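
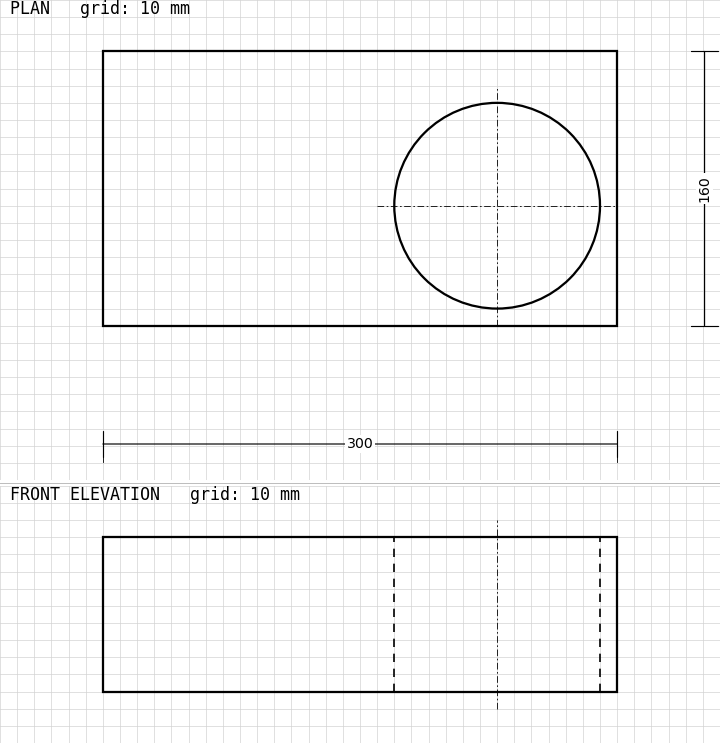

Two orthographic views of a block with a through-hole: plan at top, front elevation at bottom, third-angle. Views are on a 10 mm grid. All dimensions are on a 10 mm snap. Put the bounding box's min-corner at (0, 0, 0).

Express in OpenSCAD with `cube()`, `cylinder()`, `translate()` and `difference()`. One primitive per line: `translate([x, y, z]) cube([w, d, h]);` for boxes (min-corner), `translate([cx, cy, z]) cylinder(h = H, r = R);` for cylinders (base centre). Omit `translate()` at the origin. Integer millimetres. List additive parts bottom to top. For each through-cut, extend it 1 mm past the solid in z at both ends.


difference() {
  cube([300, 160, 90]);
  translate([230, 70, -1]) cylinder(h = 92, r = 60);
}


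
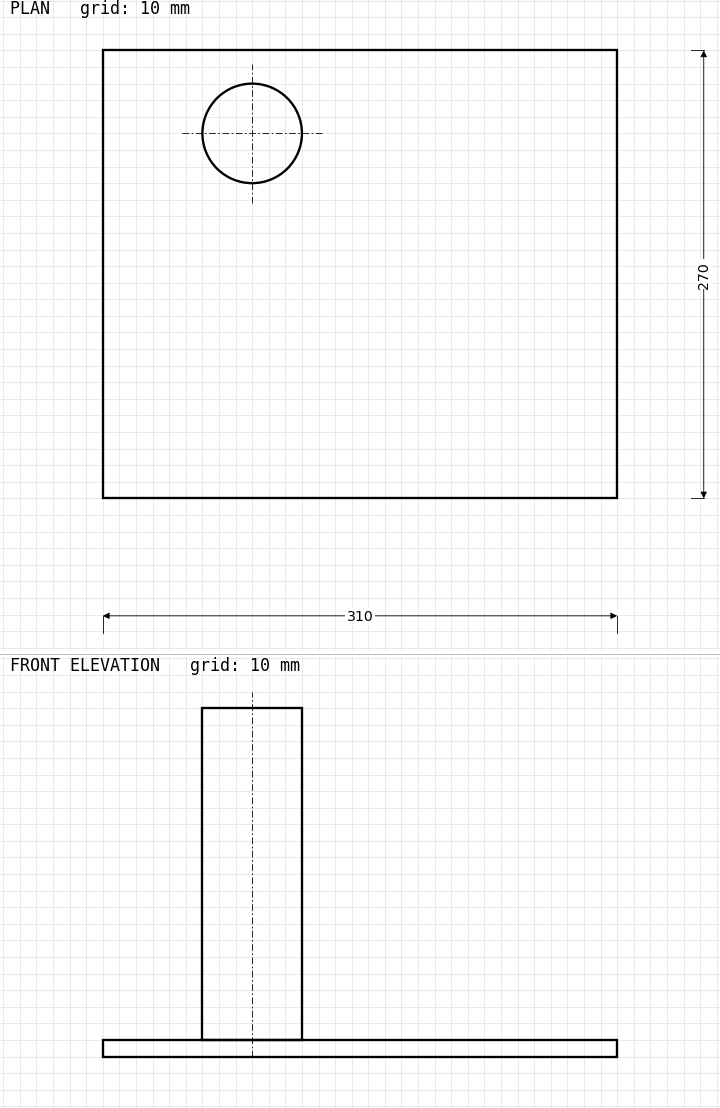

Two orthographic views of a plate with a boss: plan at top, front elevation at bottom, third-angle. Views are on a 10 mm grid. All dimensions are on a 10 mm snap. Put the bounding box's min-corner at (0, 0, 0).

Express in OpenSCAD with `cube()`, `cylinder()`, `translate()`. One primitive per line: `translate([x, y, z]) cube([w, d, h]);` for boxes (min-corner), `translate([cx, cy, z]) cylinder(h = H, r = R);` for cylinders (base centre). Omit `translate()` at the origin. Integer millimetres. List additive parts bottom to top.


cube([310, 270, 10]);
translate([90, 220, 10]) cylinder(h = 200, r = 30);


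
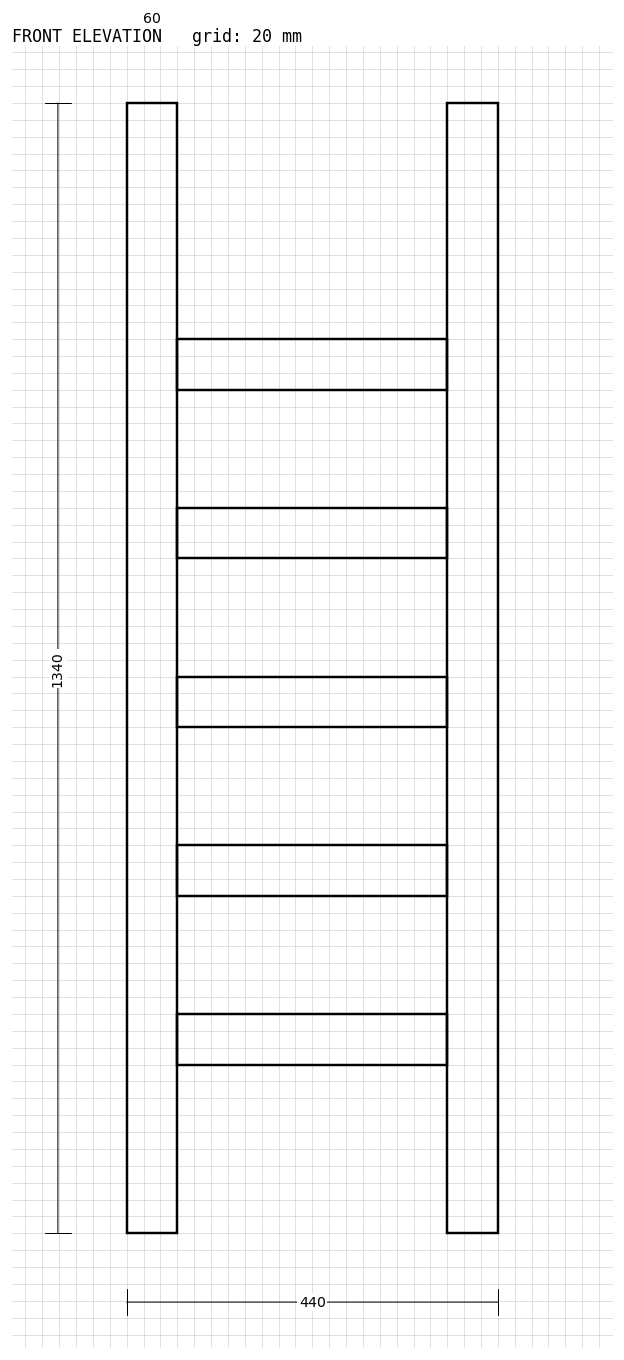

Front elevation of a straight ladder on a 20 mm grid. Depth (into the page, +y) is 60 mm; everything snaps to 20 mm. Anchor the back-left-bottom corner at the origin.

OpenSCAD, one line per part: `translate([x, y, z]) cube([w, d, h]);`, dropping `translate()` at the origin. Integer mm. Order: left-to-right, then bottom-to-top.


cube([60, 60, 1340]);
translate([60, 0, 200]) cube([320, 60, 60]);
translate([60, 0, 400]) cube([320, 60, 60]);
translate([60, 0, 600]) cube([320, 60, 60]);
translate([60, 0, 800]) cube([320, 60, 60]);
translate([60, 0, 1000]) cube([320, 60, 60]);
translate([380, 0, 0]) cube([60, 60, 1340]);


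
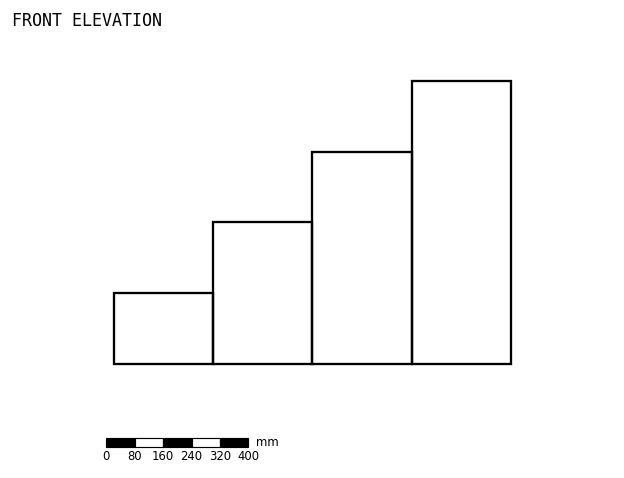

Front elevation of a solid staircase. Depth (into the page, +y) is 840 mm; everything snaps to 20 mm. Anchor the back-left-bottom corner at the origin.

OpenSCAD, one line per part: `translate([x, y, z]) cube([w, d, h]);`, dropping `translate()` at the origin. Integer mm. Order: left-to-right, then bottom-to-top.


cube([280, 840, 200]);
translate([280, 0, 0]) cube([280, 840, 400]);
translate([560, 0, 0]) cube([280, 840, 600]);
translate([840, 0, 0]) cube([280, 840, 800]);


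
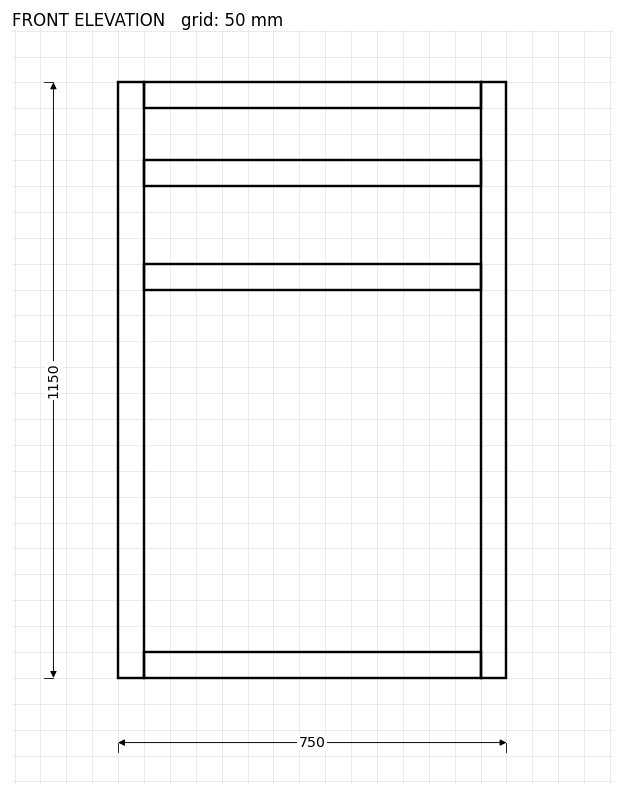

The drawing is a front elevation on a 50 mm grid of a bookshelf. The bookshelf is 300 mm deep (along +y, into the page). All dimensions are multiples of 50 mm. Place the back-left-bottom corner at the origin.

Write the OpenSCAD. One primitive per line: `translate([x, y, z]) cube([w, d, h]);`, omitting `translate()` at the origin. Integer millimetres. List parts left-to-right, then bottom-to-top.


cube([50, 300, 1150]);
translate([50, 0, 0]) cube([650, 300, 50]);
translate([50, 0, 750]) cube([650, 300, 50]);
translate([50, 0, 950]) cube([650, 300, 50]);
translate([50, 0, 1100]) cube([650, 300, 50]);
translate([700, 0, 0]) cube([50, 300, 1150]);


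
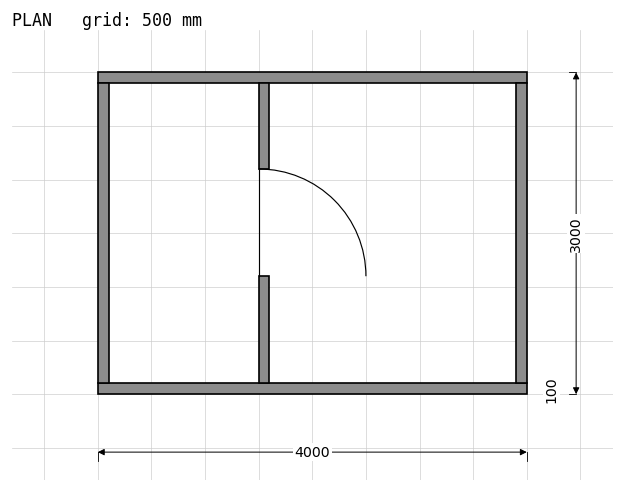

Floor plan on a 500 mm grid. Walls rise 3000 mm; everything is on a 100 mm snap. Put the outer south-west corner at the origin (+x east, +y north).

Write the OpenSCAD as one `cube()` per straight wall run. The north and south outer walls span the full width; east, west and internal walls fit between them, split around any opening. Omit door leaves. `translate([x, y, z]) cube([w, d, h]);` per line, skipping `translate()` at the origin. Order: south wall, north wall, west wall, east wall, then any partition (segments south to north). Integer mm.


cube([4000, 100, 3000]);
translate([0, 2900, 0]) cube([4000, 100, 3000]);
translate([0, 100, 0]) cube([100, 2800, 3000]);
translate([3900, 100, 0]) cube([100, 2800, 3000]);
translate([1500, 100, 0]) cube([100, 1000, 3000]);
translate([1500, 2100, 0]) cube([100, 800, 3000]);


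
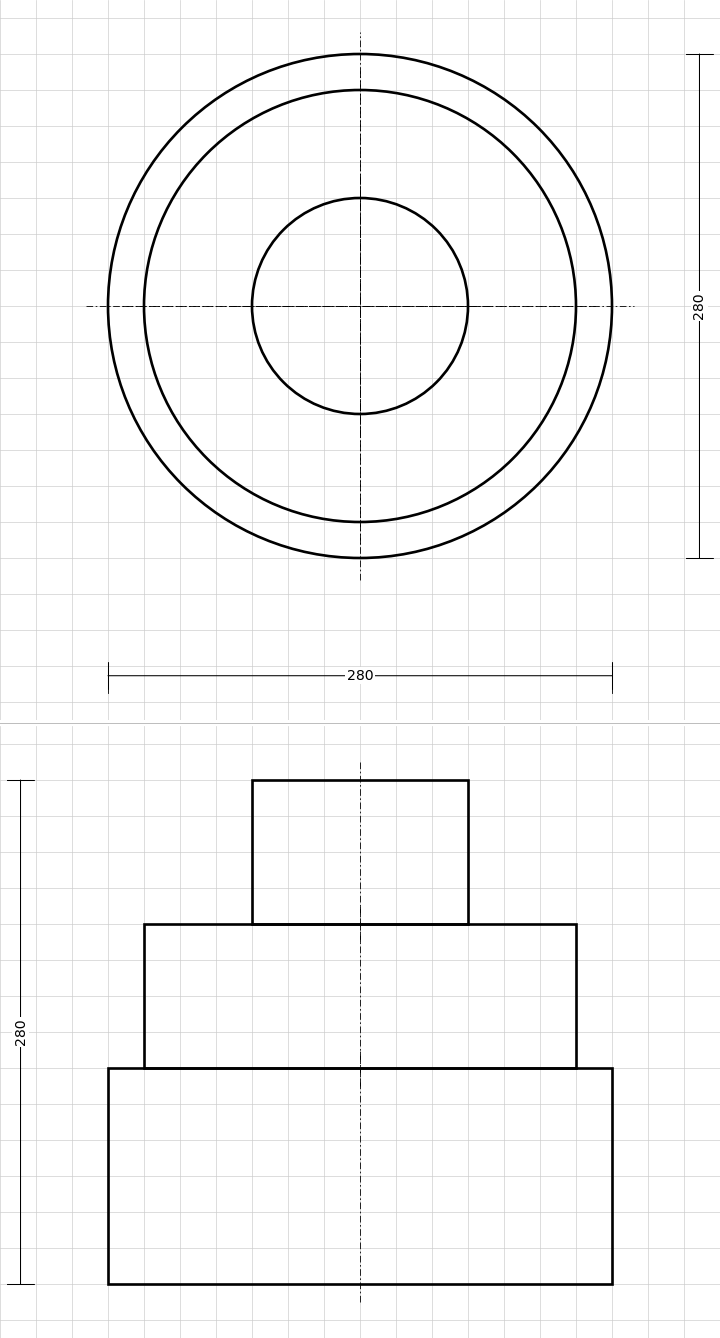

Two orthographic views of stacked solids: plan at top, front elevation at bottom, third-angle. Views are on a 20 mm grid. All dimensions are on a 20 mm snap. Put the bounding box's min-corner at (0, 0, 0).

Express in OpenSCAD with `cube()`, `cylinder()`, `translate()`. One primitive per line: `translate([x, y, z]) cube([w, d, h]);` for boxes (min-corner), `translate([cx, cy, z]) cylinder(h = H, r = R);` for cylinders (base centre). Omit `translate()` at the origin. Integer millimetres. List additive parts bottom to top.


translate([140, 140, 0]) cylinder(h = 120, r = 140);
translate([140, 140, 120]) cylinder(h = 80, r = 120);
translate([140, 140, 200]) cylinder(h = 80, r = 60);


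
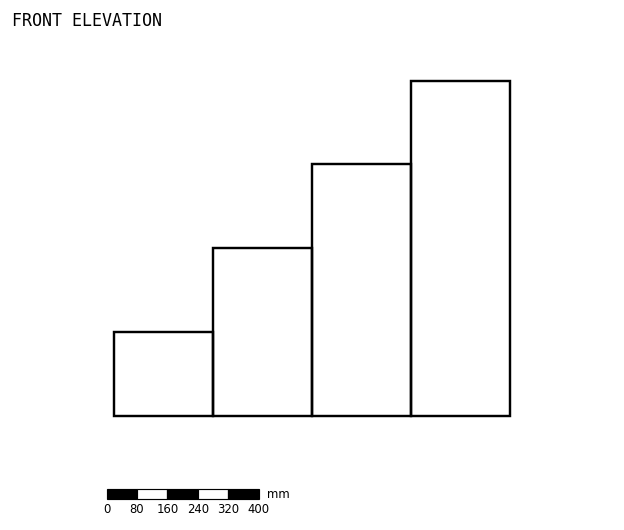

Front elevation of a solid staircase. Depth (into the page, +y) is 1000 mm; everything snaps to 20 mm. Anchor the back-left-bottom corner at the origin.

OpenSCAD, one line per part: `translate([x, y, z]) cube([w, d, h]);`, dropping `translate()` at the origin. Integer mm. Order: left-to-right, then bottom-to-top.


cube([260, 1000, 220]);
translate([260, 0, 0]) cube([260, 1000, 440]);
translate([520, 0, 0]) cube([260, 1000, 660]);
translate([780, 0, 0]) cube([260, 1000, 880]);


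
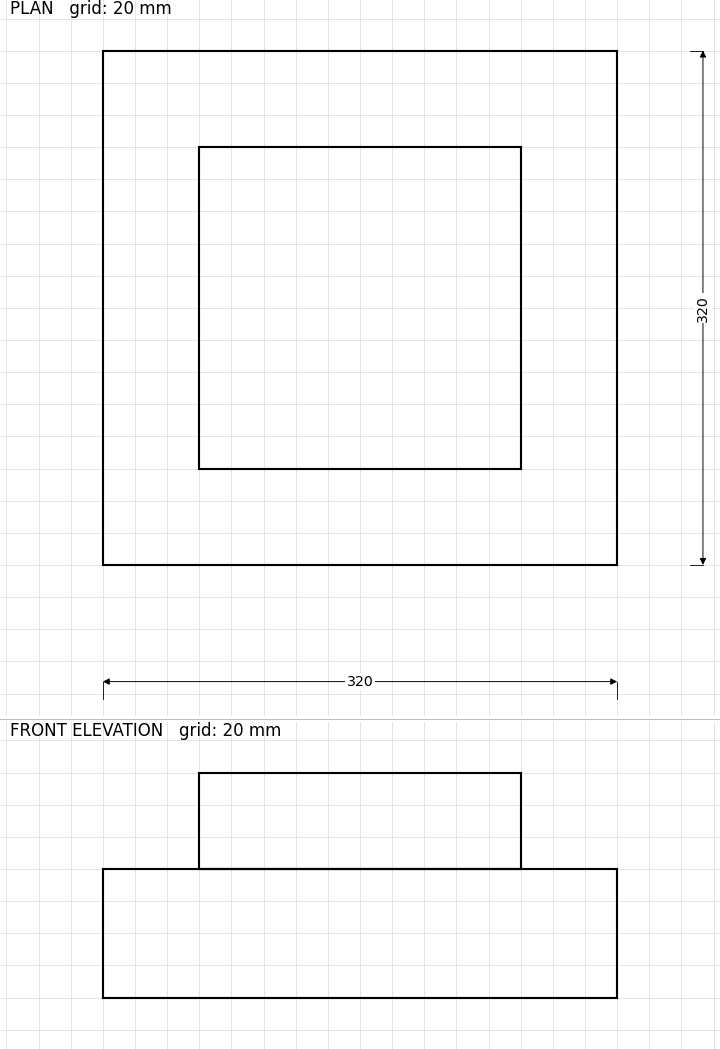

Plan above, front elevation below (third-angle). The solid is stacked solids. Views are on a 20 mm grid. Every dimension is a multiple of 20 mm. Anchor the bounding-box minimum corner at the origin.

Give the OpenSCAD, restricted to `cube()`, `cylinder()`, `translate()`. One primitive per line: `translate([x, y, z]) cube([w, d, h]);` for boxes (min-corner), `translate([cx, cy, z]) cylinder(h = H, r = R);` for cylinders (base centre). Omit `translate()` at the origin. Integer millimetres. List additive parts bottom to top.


cube([320, 320, 80]);
translate([60, 60, 80]) cube([200, 200, 60]);


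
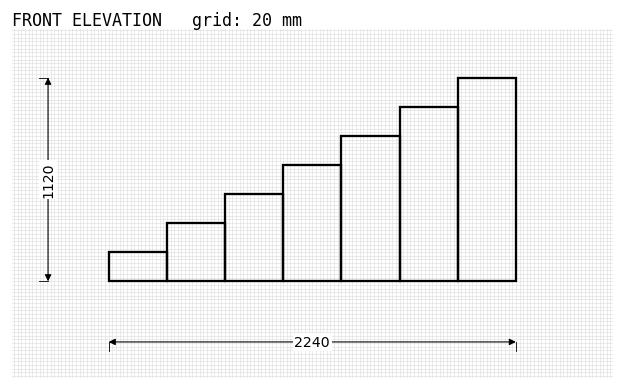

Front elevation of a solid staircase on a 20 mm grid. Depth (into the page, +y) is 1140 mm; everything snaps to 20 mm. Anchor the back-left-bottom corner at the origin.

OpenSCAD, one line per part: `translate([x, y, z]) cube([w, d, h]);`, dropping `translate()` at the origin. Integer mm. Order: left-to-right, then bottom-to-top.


cube([320, 1140, 160]);
translate([320, 0, 0]) cube([320, 1140, 320]);
translate([640, 0, 0]) cube([320, 1140, 480]);
translate([960, 0, 0]) cube([320, 1140, 640]);
translate([1280, 0, 0]) cube([320, 1140, 800]);
translate([1600, 0, 0]) cube([320, 1140, 960]);
translate([1920, 0, 0]) cube([320, 1140, 1120]);


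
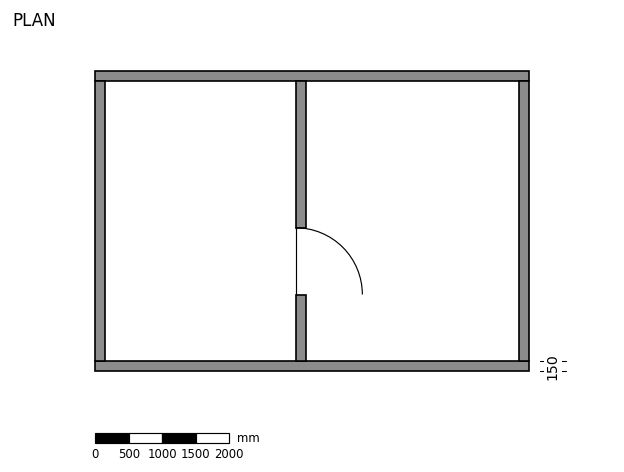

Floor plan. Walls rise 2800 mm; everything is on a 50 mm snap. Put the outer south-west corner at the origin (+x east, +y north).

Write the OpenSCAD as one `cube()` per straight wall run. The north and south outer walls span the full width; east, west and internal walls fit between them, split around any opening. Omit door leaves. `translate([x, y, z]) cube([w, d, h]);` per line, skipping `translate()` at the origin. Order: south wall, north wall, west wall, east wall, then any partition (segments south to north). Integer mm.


cube([6500, 150, 2800]);
translate([0, 4350, 0]) cube([6500, 150, 2800]);
translate([0, 150, 0]) cube([150, 4200, 2800]);
translate([6350, 150, 0]) cube([150, 4200, 2800]);
translate([3000, 150, 0]) cube([150, 1000, 2800]);
translate([3000, 2150, 0]) cube([150, 2200, 2800]);


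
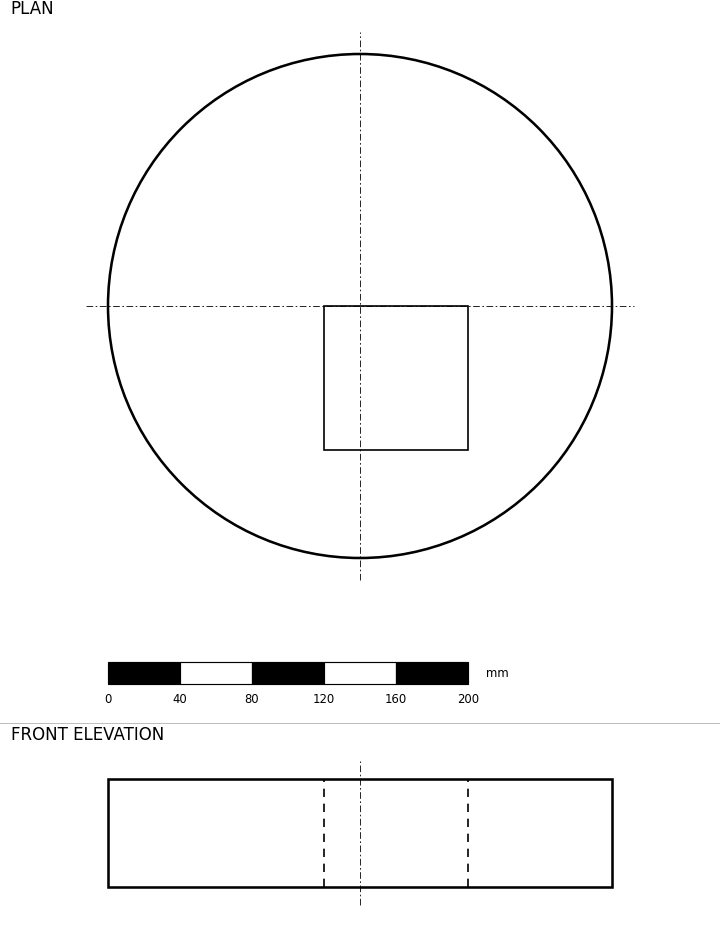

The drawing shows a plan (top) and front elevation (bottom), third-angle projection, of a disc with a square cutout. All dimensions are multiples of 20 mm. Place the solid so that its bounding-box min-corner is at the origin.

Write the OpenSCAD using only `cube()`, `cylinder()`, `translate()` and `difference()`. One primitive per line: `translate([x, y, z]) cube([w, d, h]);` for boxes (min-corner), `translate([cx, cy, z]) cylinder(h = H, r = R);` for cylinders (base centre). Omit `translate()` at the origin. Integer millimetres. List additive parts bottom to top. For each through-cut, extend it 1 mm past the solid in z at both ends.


difference() {
  translate([140, 140, 0]) cylinder(h = 60, r = 140);
  translate([120, 60, -1]) cube([80, 80, 62]);
}


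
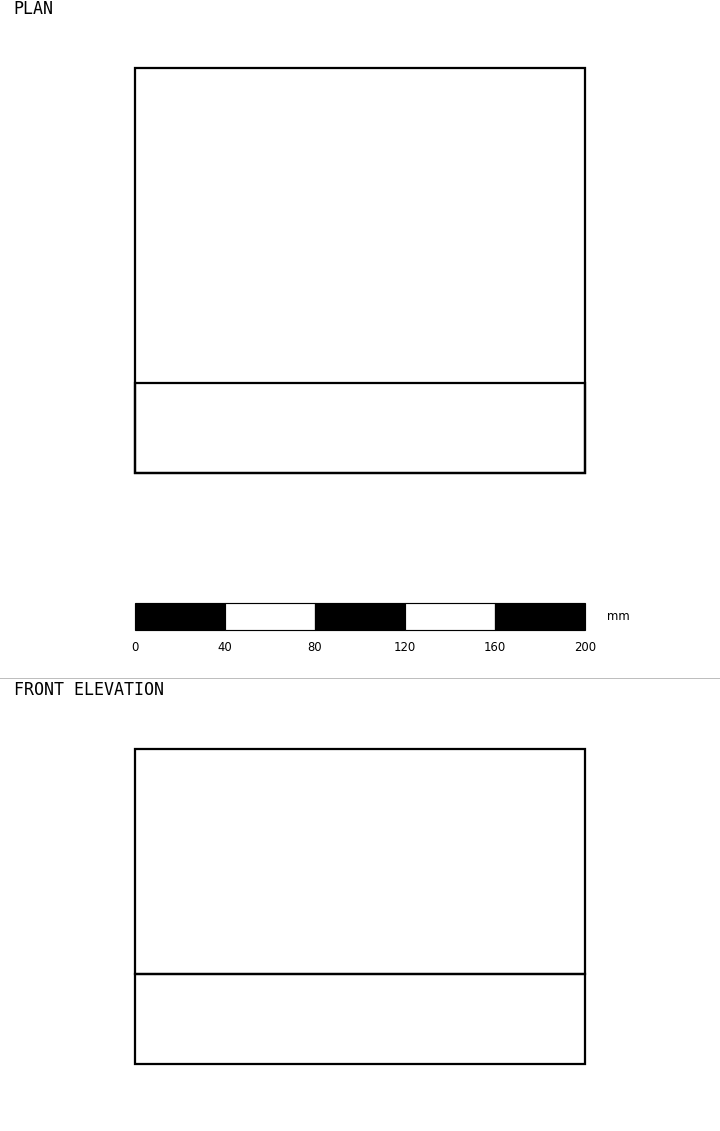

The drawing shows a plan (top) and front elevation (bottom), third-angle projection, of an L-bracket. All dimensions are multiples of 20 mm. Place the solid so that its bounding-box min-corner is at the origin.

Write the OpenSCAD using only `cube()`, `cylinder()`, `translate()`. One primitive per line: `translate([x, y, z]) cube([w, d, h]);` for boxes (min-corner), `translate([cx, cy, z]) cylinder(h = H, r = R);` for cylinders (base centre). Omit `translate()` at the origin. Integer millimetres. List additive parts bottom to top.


cube([200, 180, 40]);
translate([0, 0, 40]) cube([200, 40, 100]);


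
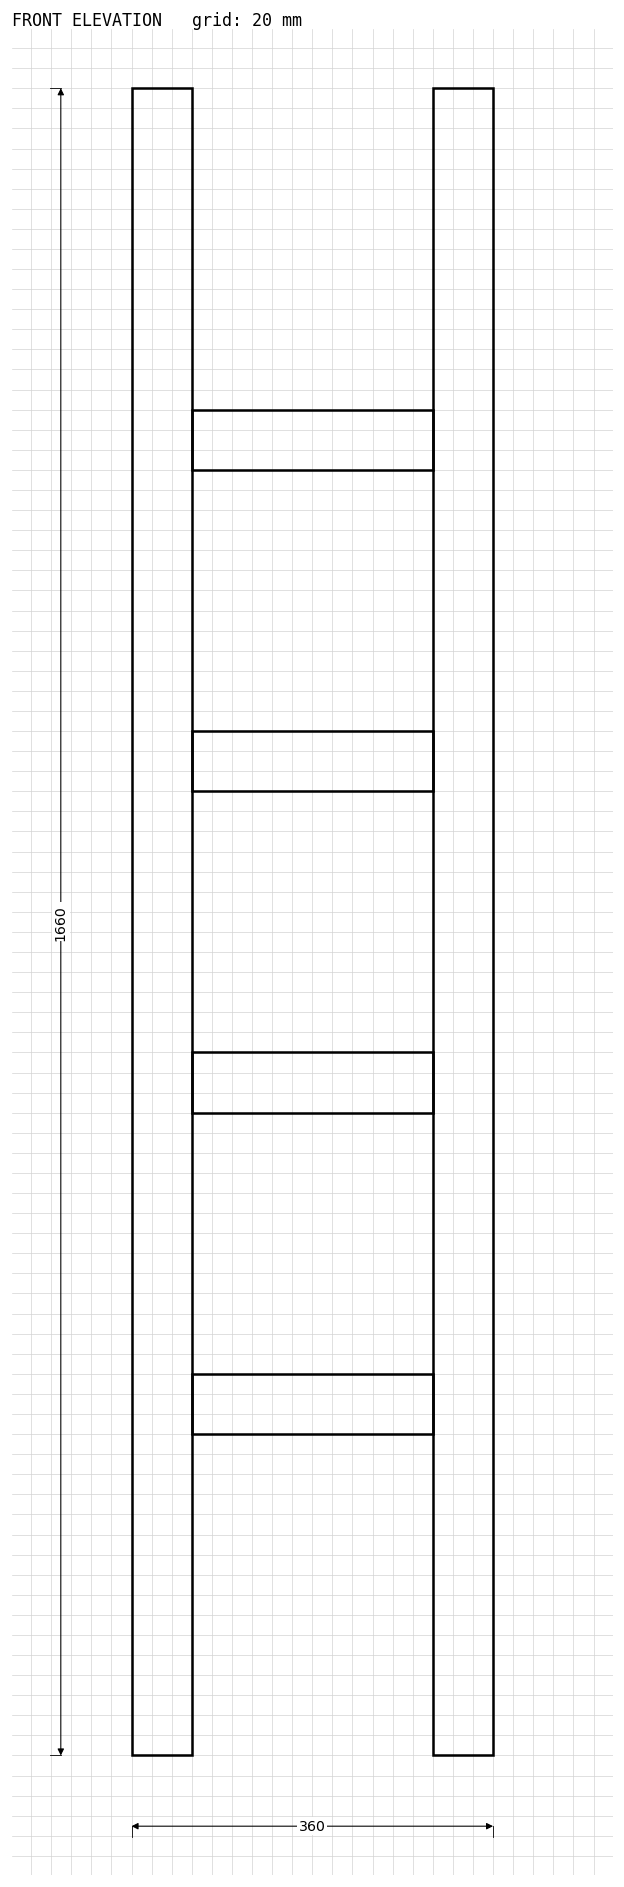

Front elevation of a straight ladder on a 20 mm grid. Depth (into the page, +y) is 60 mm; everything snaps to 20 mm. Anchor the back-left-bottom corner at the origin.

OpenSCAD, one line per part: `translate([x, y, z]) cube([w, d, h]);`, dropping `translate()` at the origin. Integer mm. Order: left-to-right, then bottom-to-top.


cube([60, 60, 1660]);
translate([60, 0, 320]) cube([240, 60, 60]);
translate([60, 0, 640]) cube([240, 60, 60]);
translate([60, 0, 960]) cube([240, 60, 60]);
translate([60, 0, 1280]) cube([240, 60, 60]);
translate([300, 0, 0]) cube([60, 60, 1660]);


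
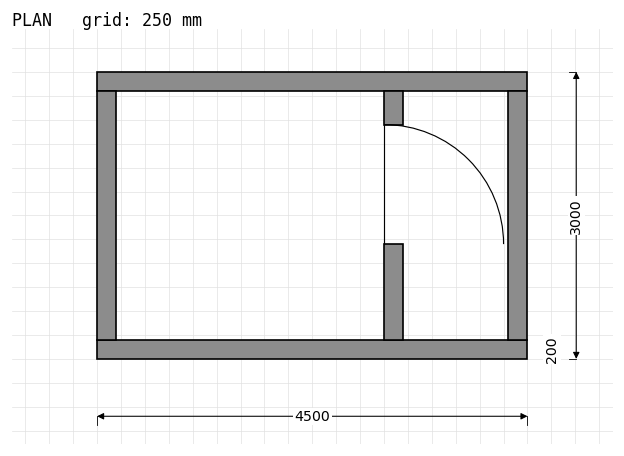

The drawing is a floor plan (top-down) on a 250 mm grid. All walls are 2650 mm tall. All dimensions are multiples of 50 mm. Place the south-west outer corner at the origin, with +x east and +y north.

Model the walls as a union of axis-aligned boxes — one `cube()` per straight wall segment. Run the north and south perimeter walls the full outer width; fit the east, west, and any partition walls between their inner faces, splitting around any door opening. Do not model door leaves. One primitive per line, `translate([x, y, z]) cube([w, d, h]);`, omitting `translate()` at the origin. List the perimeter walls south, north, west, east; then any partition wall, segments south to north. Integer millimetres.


cube([4500, 200, 2650]);
translate([0, 2800, 0]) cube([4500, 200, 2650]);
translate([0, 200, 0]) cube([200, 2600, 2650]);
translate([4300, 200, 0]) cube([200, 2600, 2650]);
translate([3000, 200, 0]) cube([200, 1000, 2650]);
translate([3000, 2450, 0]) cube([200, 350, 2650]);


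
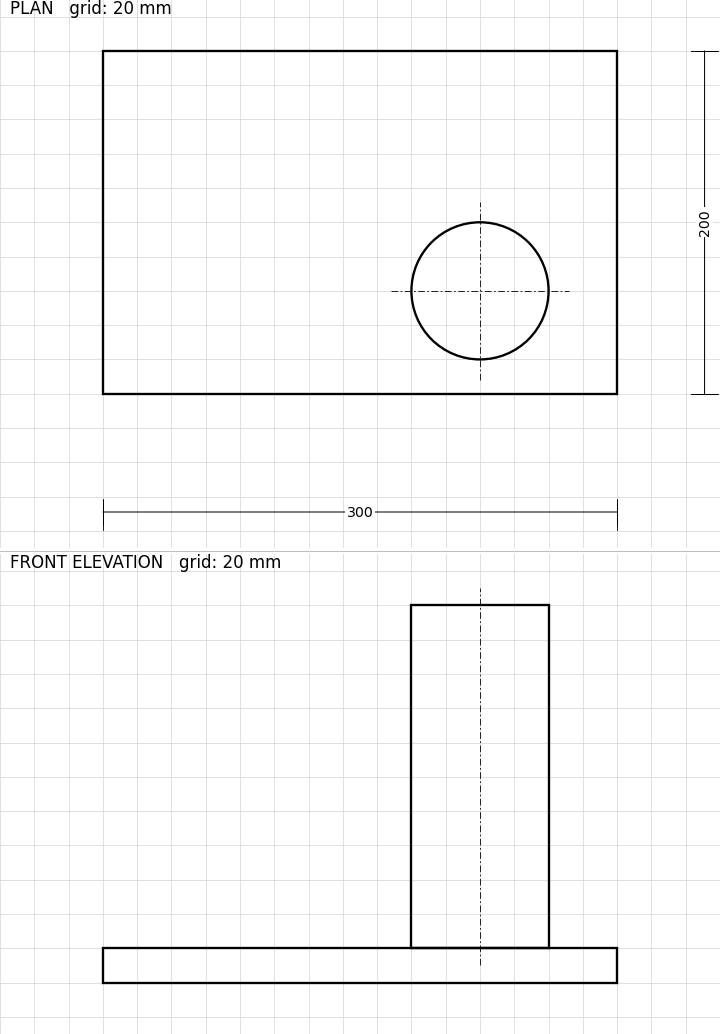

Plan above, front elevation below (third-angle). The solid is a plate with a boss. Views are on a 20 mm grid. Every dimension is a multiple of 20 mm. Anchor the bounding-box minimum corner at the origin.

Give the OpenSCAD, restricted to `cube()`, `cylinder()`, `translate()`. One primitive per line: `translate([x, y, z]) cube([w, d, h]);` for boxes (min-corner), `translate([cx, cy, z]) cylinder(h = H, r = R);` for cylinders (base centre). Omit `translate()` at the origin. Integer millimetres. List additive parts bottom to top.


cube([300, 200, 20]);
translate([220, 60, 20]) cylinder(h = 200, r = 40);


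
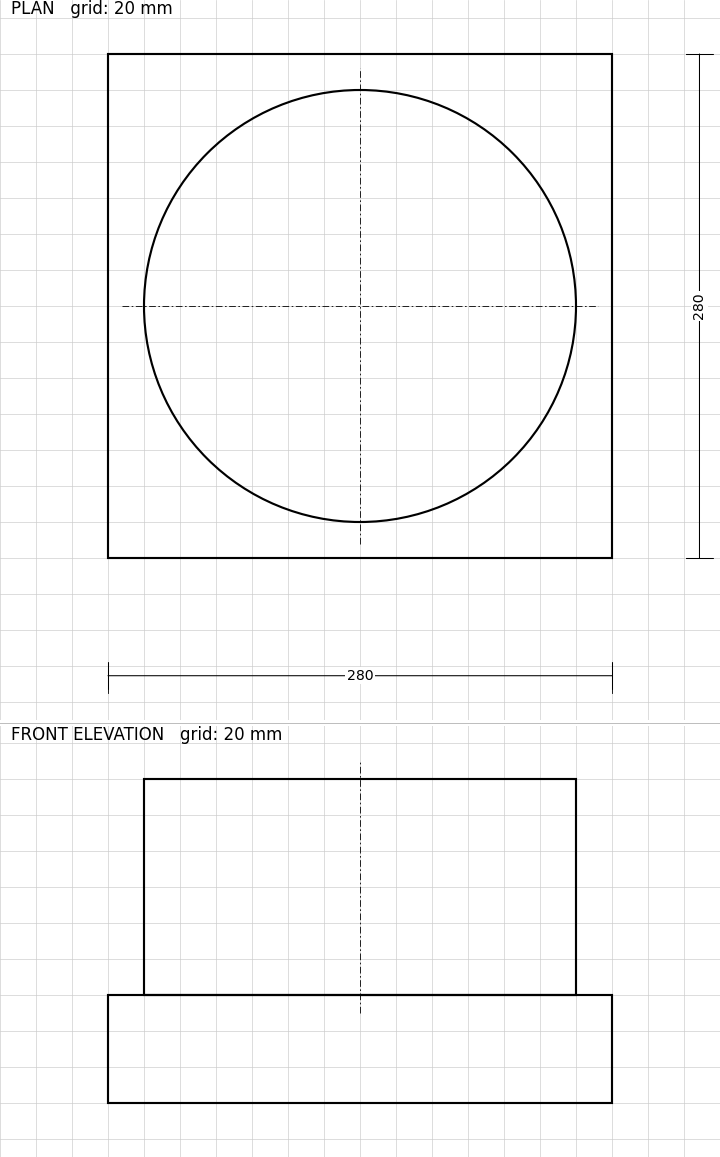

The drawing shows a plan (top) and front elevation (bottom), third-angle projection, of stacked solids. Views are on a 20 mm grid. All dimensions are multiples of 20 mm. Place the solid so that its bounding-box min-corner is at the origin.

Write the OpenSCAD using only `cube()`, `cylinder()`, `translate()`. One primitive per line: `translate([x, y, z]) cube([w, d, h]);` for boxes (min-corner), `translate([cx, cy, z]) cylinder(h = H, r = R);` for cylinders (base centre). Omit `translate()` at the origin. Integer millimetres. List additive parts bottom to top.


cube([280, 280, 60]);
translate([140, 140, 60]) cylinder(h = 120, r = 120);


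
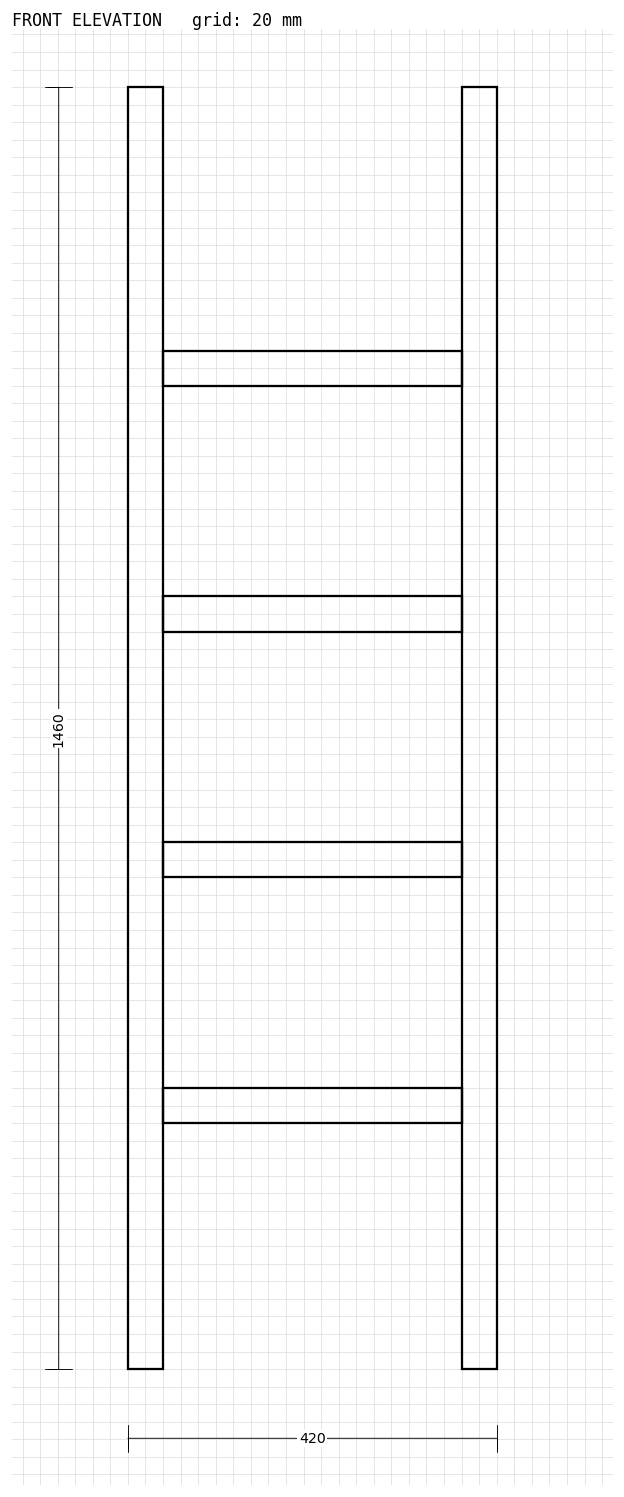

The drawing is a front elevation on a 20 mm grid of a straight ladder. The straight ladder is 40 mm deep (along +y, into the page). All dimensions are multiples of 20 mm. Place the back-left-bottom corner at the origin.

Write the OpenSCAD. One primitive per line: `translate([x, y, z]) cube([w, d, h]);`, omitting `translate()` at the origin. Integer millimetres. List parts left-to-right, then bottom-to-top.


cube([40, 40, 1460]);
translate([40, 0, 280]) cube([340, 40, 40]);
translate([40, 0, 560]) cube([340, 40, 40]);
translate([40, 0, 840]) cube([340, 40, 40]);
translate([40, 0, 1120]) cube([340, 40, 40]);
translate([380, 0, 0]) cube([40, 40, 1460]);


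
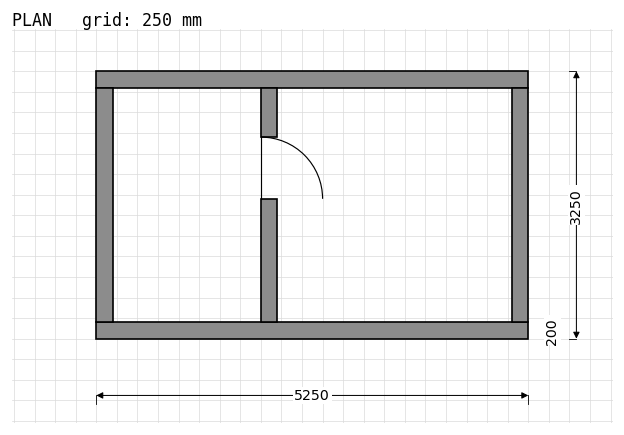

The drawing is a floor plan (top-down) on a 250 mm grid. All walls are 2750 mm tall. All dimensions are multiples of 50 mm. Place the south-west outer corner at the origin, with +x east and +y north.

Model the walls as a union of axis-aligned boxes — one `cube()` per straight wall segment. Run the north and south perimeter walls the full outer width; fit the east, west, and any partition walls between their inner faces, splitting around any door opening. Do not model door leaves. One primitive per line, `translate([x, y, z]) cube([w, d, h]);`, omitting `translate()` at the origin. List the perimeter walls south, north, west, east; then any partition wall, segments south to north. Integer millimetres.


cube([5250, 200, 2750]);
translate([0, 3050, 0]) cube([5250, 200, 2750]);
translate([0, 200, 0]) cube([200, 2850, 2750]);
translate([5050, 200, 0]) cube([200, 2850, 2750]);
translate([2000, 200, 0]) cube([200, 1500, 2750]);
translate([2000, 2450, 0]) cube([200, 600, 2750]);


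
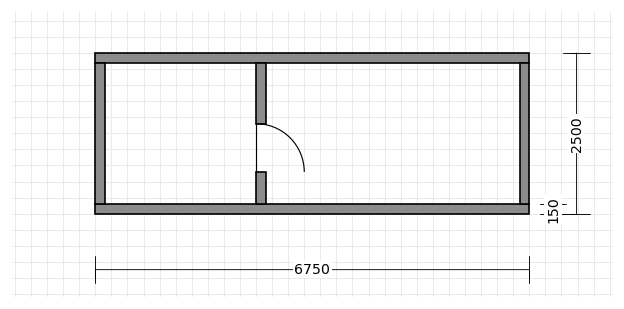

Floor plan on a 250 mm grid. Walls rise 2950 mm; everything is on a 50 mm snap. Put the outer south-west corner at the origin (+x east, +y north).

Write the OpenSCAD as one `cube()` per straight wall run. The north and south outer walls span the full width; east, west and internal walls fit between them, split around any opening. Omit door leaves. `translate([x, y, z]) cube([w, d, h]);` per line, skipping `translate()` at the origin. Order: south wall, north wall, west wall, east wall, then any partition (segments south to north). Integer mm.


cube([6750, 150, 2950]);
translate([0, 2350, 0]) cube([6750, 150, 2950]);
translate([0, 150, 0]) cube([150, 2200, 2950]);
translate([6600, 150, 0]) cube([150, 2200, 2950]);
translate([2500, 150, 0]) cube([150, 500, 2950]);
translate([2500, 1400, 0]) cube([150, 950, 2950]);


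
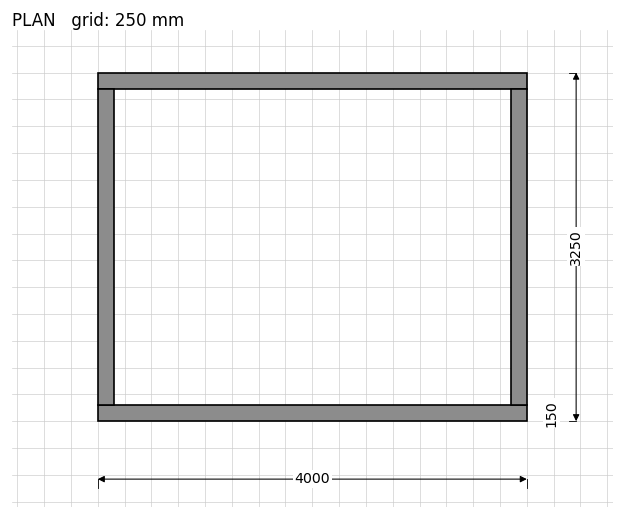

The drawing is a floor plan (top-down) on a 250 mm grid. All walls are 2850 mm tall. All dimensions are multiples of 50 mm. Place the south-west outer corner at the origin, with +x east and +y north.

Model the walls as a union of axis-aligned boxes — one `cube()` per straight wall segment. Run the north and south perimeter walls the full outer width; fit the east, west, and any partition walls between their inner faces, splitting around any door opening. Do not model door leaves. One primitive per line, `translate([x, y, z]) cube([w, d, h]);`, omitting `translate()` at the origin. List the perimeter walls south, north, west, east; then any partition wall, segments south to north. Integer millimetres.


cube([4000, 150, 2850]);
translate([0, 3100, 0]) cube([4000, 150, 2850]);
translate([0, 150, 0]) cube([150, 2950, 2850]);
translate([3850, 150, 0]) cube([150, 2950, 2850]);


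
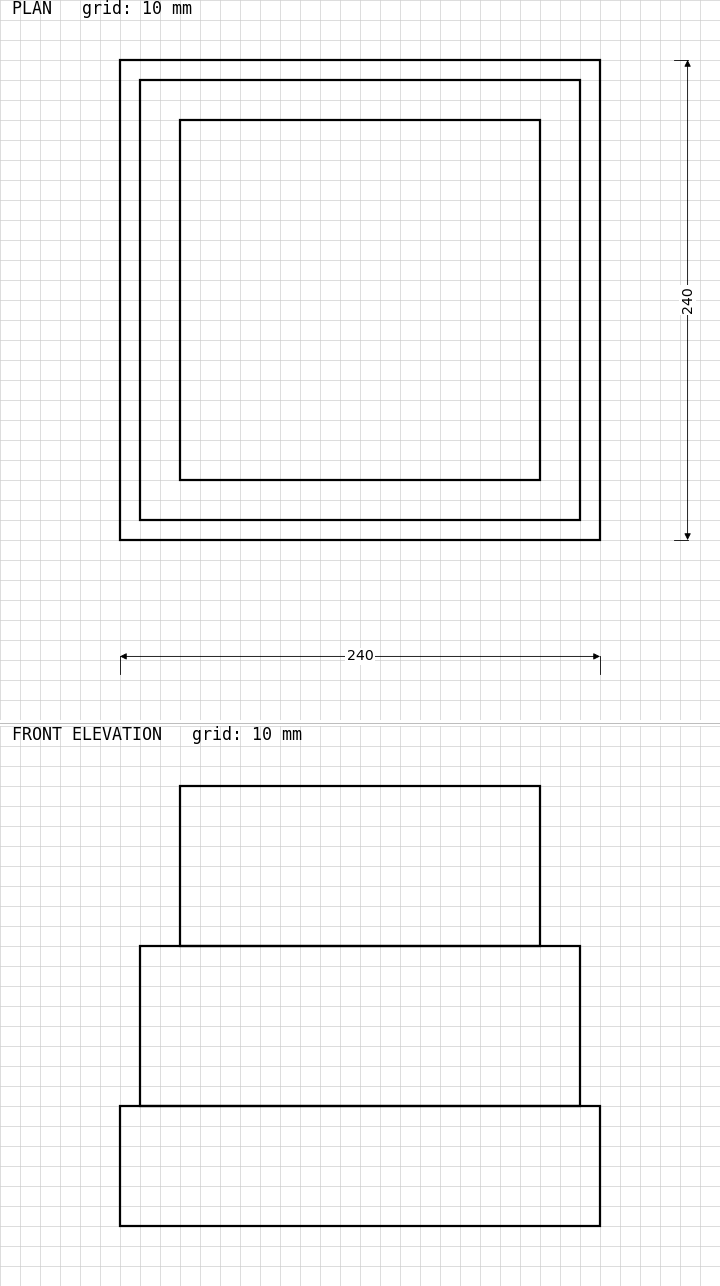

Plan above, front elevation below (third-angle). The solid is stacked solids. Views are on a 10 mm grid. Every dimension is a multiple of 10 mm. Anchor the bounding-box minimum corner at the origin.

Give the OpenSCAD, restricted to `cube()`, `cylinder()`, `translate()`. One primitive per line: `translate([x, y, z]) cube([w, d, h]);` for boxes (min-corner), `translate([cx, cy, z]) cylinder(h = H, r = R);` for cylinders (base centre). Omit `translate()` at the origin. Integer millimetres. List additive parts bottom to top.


cube([240, 240, 60]);
translate([10, 10, 60]) cube([220, 220, 80]);
translate([30, 30, 140]) cube([180, 180, 80]);


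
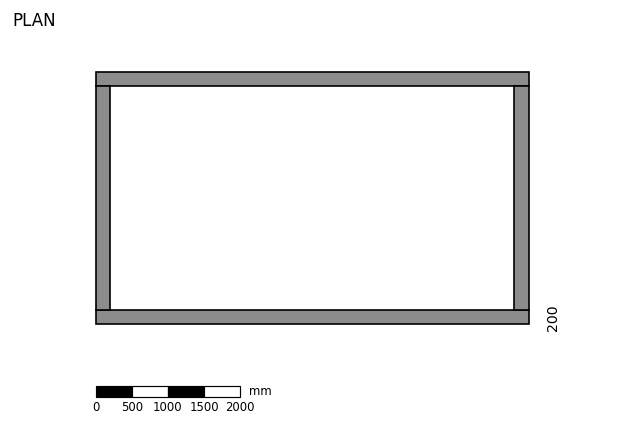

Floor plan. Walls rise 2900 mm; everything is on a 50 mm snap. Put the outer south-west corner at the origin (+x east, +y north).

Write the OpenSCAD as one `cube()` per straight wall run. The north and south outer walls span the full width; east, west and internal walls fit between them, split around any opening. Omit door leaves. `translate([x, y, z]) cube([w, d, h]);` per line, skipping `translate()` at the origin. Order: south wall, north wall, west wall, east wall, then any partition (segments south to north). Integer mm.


cube([6000, 200, 2900]);
translate([0, 3300, 0]) cube([6000, 200, 2900]);
translate([0, 200, 0]) cube([200, 3100, 2900]);
translate([5800, 200, 0]) cube([200, 3100, 2900]);


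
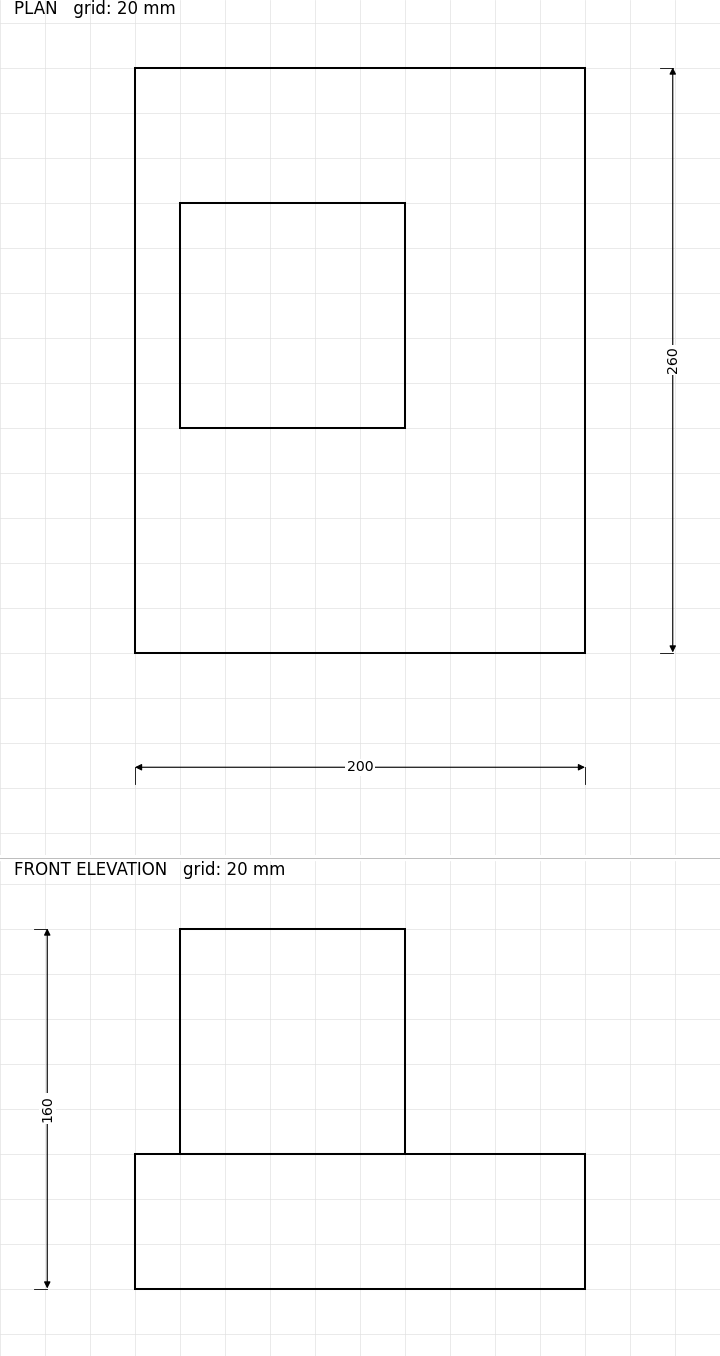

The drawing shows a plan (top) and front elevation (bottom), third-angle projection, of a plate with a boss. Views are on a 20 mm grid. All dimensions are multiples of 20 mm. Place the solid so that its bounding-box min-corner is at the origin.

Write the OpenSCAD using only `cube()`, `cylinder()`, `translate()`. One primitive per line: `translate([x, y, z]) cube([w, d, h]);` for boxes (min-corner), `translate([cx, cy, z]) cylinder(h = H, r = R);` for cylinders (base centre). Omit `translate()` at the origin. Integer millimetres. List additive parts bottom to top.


cube([200, 260, 60]);
translate([20, 100, 60]) cube([100, 100, 100]);


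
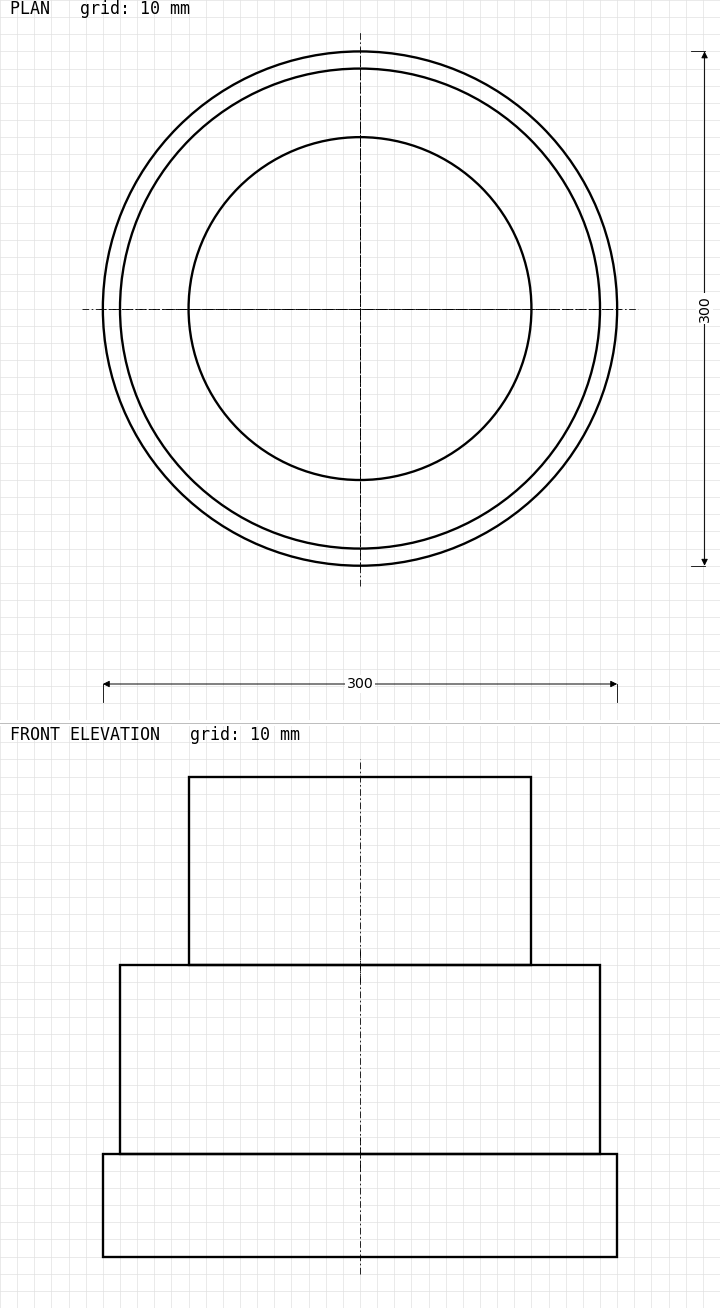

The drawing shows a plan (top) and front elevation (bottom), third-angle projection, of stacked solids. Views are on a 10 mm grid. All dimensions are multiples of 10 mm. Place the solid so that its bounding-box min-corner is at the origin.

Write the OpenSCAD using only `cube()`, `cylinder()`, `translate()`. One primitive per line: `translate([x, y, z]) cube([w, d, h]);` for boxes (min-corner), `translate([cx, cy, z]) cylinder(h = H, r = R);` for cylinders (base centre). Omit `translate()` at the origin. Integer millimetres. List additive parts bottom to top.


translate([150, 150, 0]) cylinder(h = 60, r = 150);
translate([150, 150, 60]) cylinder(h = 110, r = 140);
translate([150, 150, 170]) cylinder(h = 110, r = 100);


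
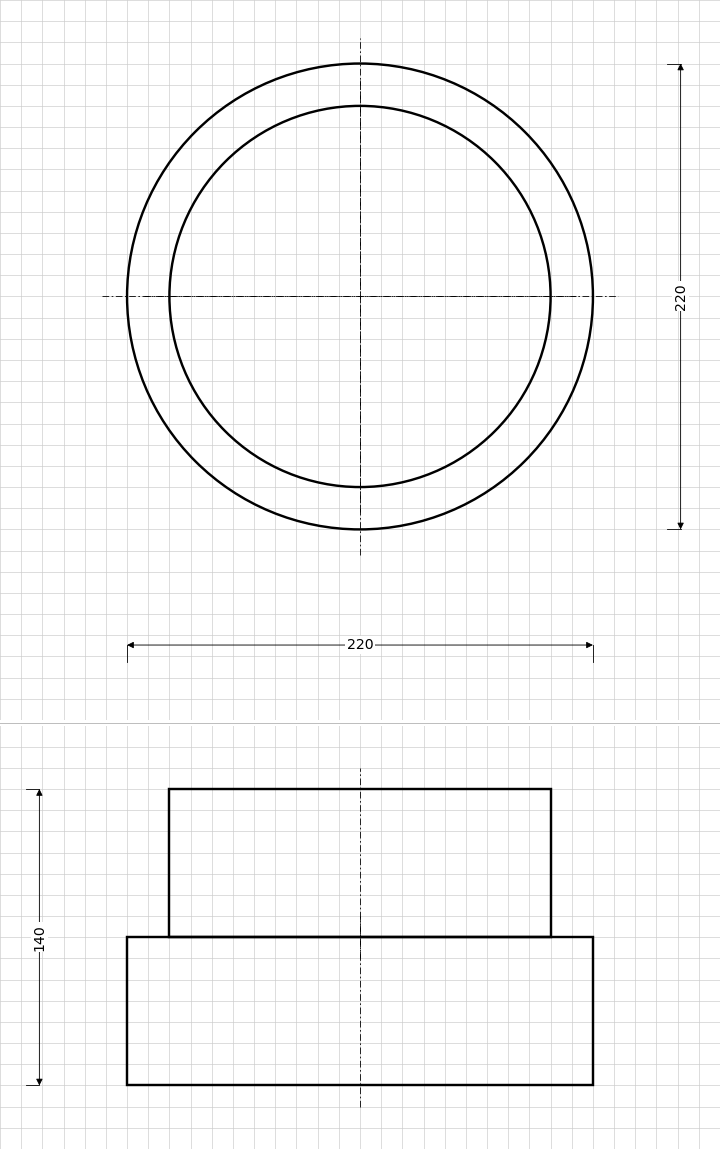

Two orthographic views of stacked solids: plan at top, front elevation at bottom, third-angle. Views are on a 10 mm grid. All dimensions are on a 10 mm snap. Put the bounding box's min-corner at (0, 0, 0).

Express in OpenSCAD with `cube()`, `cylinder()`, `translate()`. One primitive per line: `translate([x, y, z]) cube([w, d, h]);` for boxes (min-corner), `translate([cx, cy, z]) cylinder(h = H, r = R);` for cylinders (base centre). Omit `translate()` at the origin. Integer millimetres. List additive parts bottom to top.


translate([110, 110, 0]) cylinder(h = 70, r = 110);
translate([110, 110, 70]) cylinder(h = 70, r = 90);


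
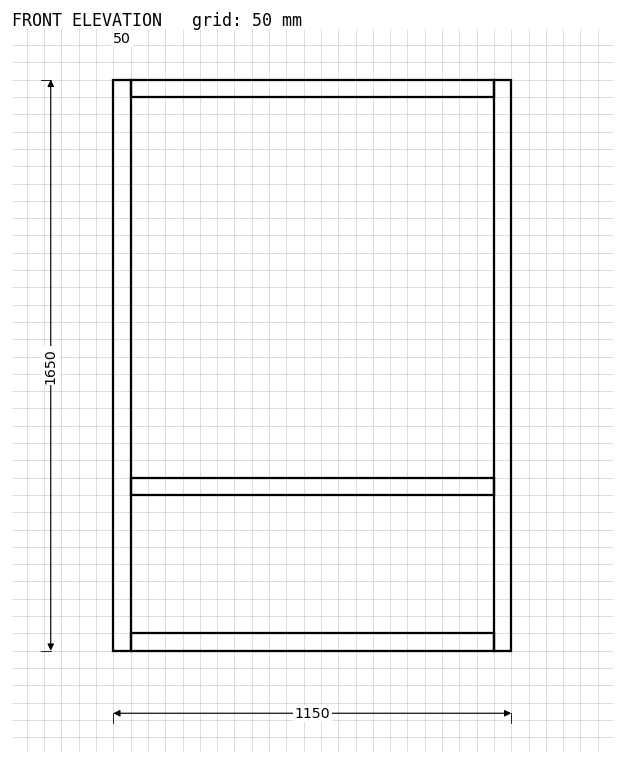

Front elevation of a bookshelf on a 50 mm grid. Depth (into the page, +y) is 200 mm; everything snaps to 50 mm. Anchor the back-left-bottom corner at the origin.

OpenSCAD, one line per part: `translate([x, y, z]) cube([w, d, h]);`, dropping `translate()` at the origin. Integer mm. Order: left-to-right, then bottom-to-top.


cube([50, 200, 1650]);
translate([50, 0, 0]) cube([1050, 200, 50]);
translate([50, 0, 450]) cube([1050, 200, 50]);
translate([50, 0, 1600]) cube([1050, 200, 50]);
translate([1100, 0, 0]) cube([50, 200, 1650]);


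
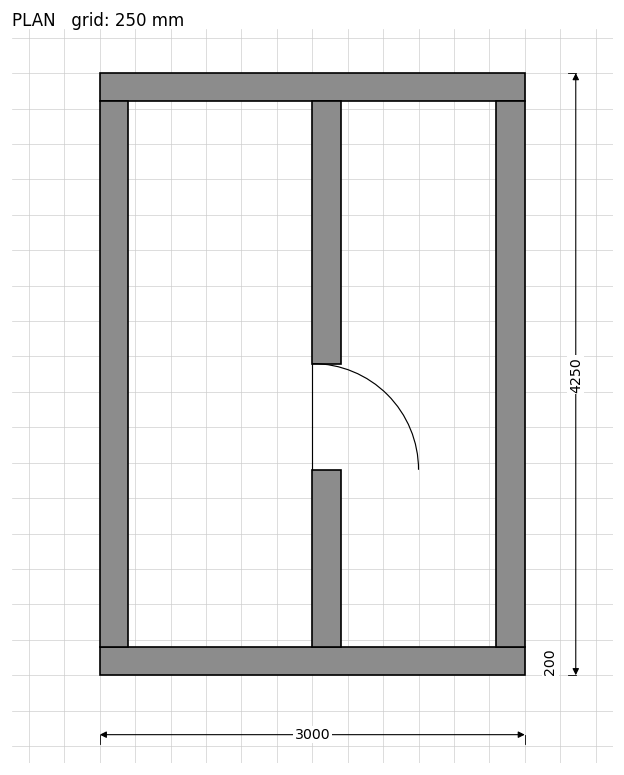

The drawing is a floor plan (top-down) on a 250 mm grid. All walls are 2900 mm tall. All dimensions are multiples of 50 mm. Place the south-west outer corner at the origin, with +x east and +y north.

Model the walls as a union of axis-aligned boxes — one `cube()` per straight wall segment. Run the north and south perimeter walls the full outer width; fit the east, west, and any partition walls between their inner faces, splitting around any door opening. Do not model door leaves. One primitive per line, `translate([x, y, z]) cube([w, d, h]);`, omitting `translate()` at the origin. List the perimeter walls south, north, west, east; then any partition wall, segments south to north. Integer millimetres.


cube([3000, 200, 2900]);
translate([0, 4050, 0]) cube([3000, 200, 2900]);
translate([0, 200, 0]) cube([200, 3850, 2900]);
translate([2800, 200, 0]) cube([200, 3850, 2900]);
translate([1500, 200, 0]) cube([200, 1250, 2900]);
translate([1500, 2200, 0]) cube([200, 1850, 2900]);


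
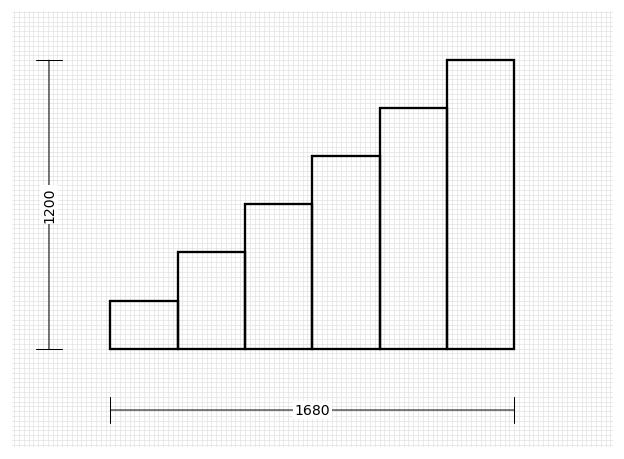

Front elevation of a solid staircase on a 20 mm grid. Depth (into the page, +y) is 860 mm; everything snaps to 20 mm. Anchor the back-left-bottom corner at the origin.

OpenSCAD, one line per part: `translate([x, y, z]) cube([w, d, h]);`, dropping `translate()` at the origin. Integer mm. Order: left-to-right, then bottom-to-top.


cube([280, 860, 200]);
translate([280, 0, 0]) cube([280, 860, 400]);
translate([560, 0, 0]) cube([280, 860, 600]);
translate([840, 0, 0]) cube([280, 860, 800]);
translate([1120, 0, 0]) cube([280, 860, 1000]);
translate([1400, 0, 0]) cube([280, 860, 1200]);


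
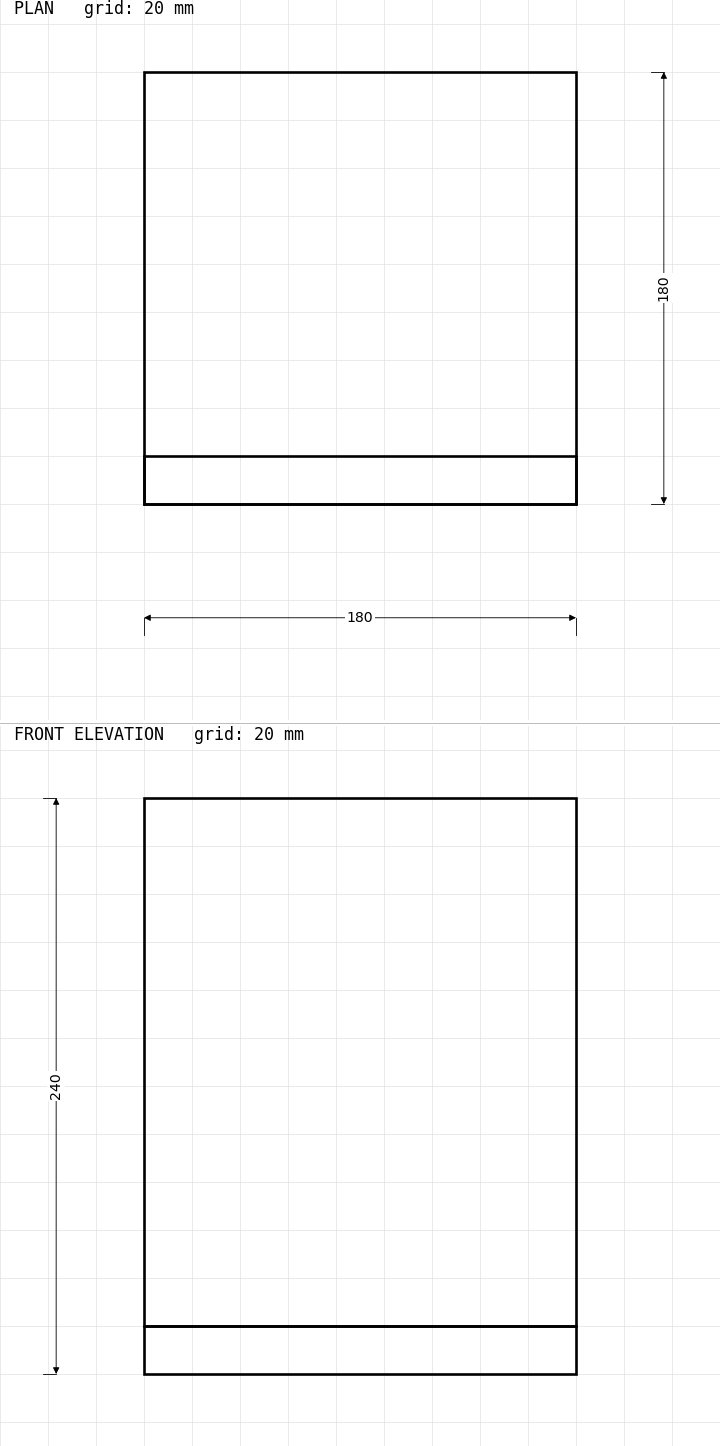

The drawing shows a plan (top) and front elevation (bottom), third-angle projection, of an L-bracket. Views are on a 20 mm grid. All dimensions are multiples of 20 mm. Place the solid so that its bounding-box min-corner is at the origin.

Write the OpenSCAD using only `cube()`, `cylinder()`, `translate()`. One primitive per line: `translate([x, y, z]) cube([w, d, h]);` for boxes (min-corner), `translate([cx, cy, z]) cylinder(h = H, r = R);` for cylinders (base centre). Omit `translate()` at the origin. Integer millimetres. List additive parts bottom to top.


cube([180, 180, 20]);
translate([0, 0, 20]) cube([180, 20, 220]);


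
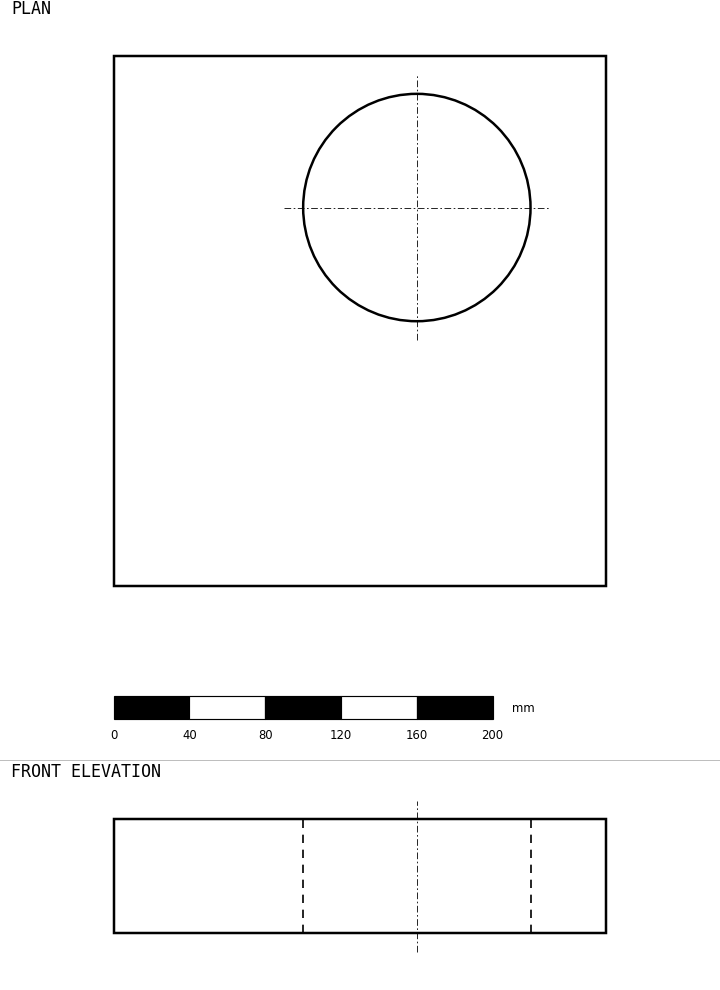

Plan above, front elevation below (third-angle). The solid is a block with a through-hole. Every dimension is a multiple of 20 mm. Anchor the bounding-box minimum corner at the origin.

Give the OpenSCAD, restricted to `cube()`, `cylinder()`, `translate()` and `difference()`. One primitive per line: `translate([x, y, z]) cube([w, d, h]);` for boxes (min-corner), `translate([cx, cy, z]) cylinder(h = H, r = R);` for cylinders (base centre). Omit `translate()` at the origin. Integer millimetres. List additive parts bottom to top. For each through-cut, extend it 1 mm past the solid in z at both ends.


difference() {
  cube([260, 280, 60]);
  translate([160, 200, -1]) cylinder(h = 62, r = 60);
}


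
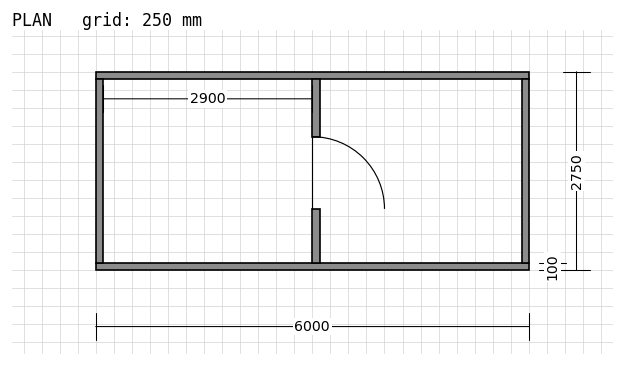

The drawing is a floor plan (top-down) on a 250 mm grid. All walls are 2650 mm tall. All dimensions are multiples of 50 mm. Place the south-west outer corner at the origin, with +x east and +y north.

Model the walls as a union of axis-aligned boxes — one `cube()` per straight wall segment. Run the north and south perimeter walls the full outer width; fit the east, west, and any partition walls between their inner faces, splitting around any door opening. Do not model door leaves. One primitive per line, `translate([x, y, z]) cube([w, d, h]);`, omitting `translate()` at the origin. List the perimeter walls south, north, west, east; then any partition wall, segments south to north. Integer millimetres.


cube([6000, 100, 2650]);
translate([0, 2650, 0]) cube([6000, 100, 2650]);
translate([0, 100, 0]) cube([100, 2550, 2650]);
translate([5900, 100, 0]) cube([100, 2550, 2650]);
translate([3000, 100, 0]) cube([100, 750, 2650]);
translate([3000, 1850, 0]) cube([100, 800, 2650]);


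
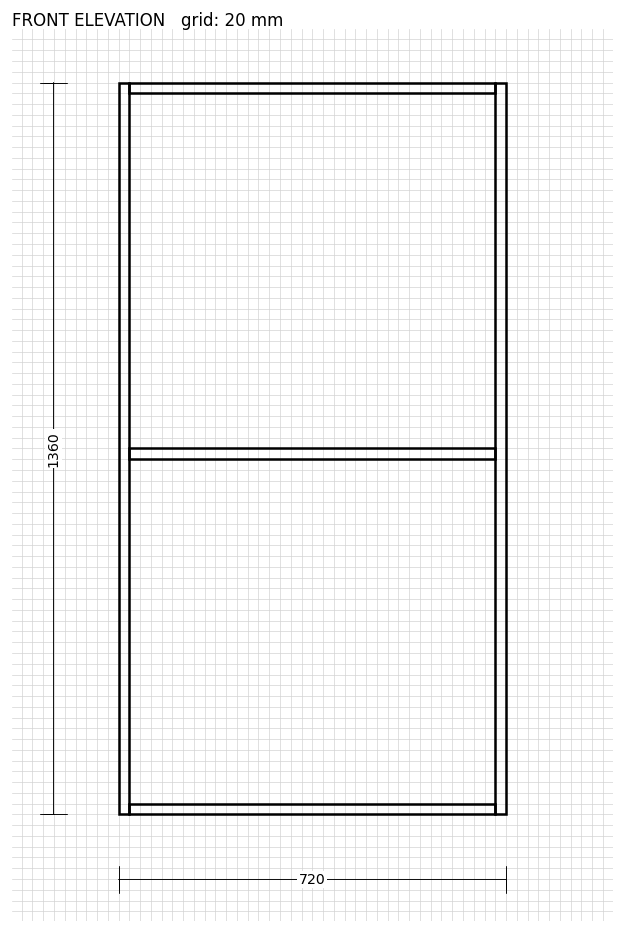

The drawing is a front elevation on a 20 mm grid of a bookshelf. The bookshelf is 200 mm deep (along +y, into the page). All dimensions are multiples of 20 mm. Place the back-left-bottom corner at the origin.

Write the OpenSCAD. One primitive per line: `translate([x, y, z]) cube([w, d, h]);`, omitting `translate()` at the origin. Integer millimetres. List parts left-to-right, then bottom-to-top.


cube([20, 200, 1360]);
translate([20, 0, 0]) cube([680, 200, 20]);
translate([20, 0, 660]) cube([680, 200, 20]);
translate([20, 0, 1340]) cube([680, 200, 20]);
translate([700, 0, 0]) cube([20, 200, 1360]);


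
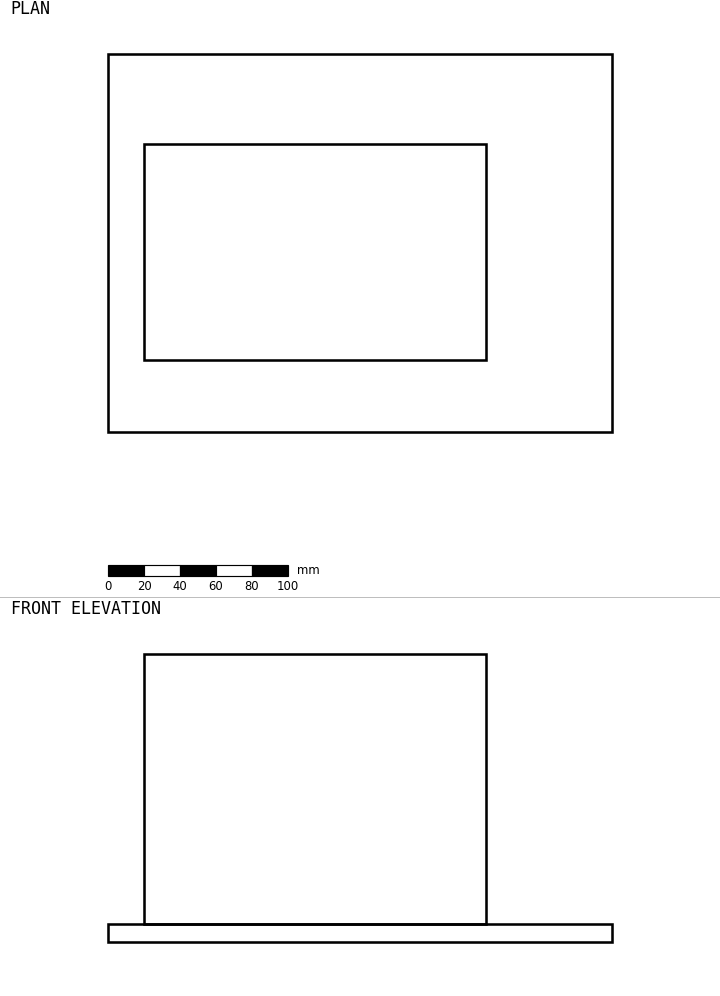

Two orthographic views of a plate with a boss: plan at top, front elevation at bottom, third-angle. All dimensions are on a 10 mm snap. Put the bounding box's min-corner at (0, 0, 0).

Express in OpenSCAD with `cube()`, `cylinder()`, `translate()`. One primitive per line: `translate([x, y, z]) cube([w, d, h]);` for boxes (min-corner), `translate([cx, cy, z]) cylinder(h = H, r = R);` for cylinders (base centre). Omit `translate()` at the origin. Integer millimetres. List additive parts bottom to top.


cube([280, 210, 10]);
translate([20, 40, 10]) cube([190, 120, 150]);


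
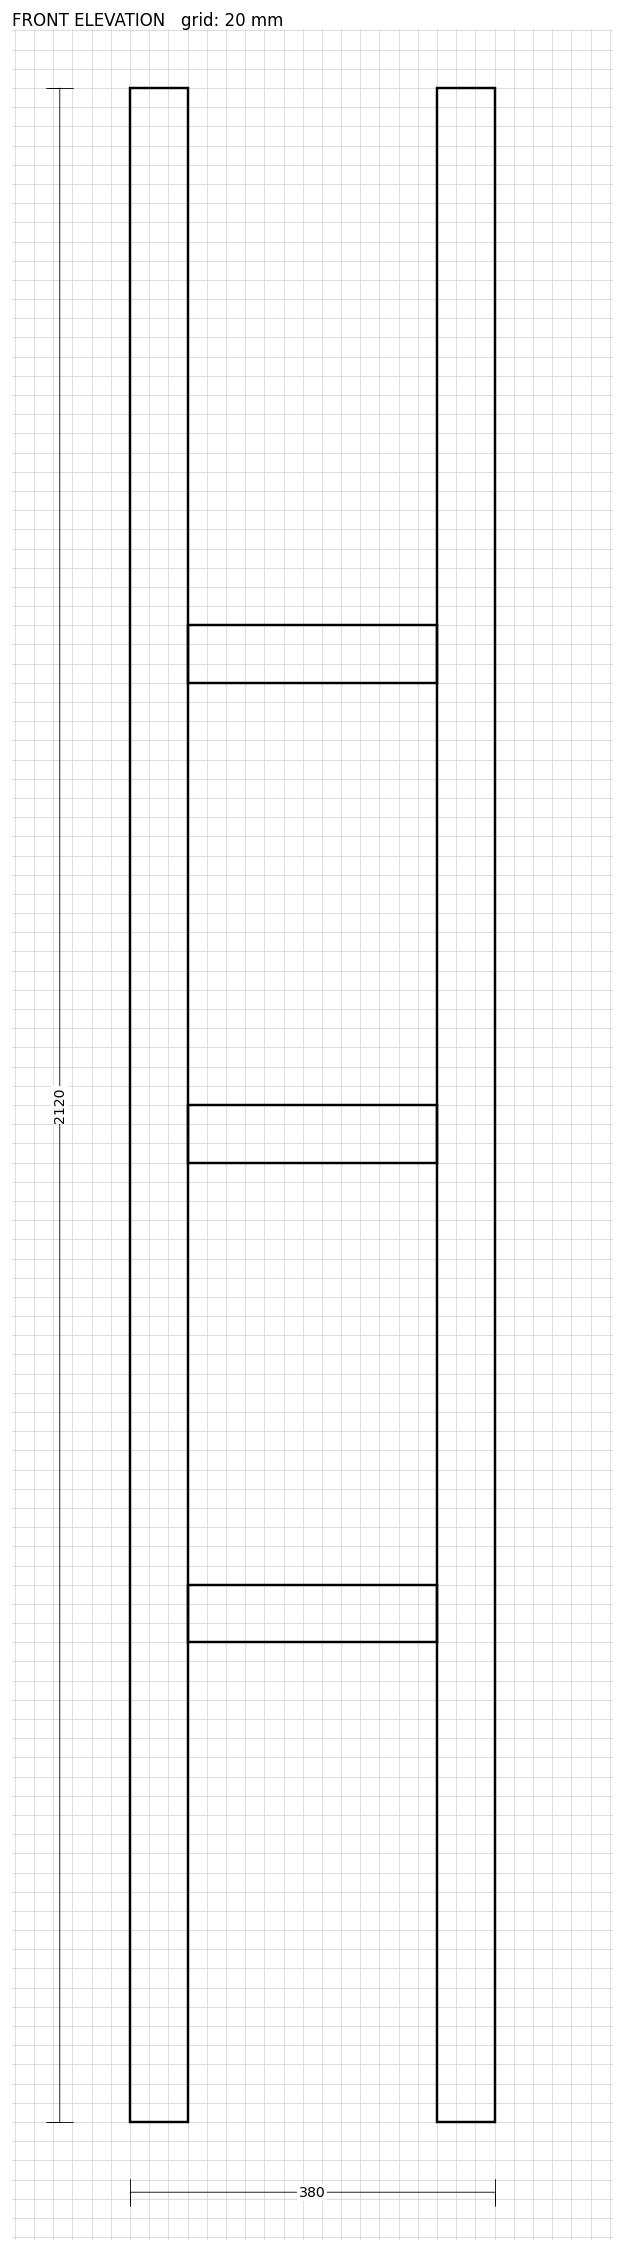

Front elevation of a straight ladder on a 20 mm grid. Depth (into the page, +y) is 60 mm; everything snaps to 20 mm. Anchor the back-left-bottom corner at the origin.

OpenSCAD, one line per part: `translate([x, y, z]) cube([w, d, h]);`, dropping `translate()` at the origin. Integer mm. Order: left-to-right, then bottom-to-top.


cube([60, 60, 2120]);
translate([60, 0, 500]) cube([260, 60, 60]);
translate([60, 0, 1000]) cube([260, 60, 60]);
translate([60, 0, 1500]) cube([260, 60, 60]);
translate([320, 0, 0]) cube([60, 60, 2120]);
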